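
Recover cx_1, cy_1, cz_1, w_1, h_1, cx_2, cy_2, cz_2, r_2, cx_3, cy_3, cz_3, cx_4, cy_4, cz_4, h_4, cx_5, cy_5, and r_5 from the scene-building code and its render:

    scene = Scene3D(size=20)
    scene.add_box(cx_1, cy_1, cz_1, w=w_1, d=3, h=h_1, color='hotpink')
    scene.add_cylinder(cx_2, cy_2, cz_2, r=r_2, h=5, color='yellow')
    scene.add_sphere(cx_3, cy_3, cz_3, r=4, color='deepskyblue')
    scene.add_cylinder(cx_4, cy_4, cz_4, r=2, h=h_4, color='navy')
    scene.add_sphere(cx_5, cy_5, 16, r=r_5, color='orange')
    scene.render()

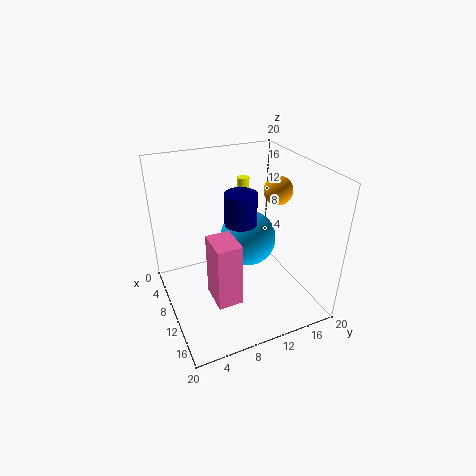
cx_1 = 14; cy_1 = 4; cz_1 = 6; w_1 = 4; h_1 = 8; cx_2 = 1; cy_2 = 15; cz_2 = 10; r_2 = 1; cx_3 = 9; cy_3 = 12; cz_3 = 9; cx_4 = 13; cy_4 = 9; cz_4 = 14; h_4 = 4; cx_5 = 10; cy_5 = 16; r_5 = 2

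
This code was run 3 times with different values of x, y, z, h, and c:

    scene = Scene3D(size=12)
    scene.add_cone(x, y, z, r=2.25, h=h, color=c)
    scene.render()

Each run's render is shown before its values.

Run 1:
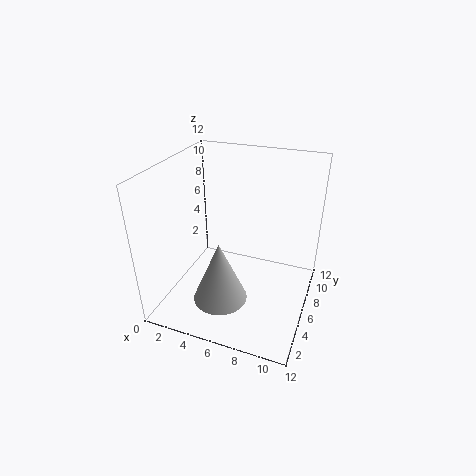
x = 5.25; y = 3.75; z = 1.25; h = 5.25; c = 'lightgray'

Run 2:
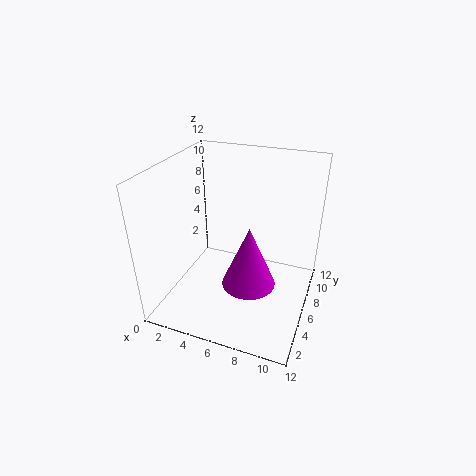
x = 7.25; y = 5.25; z = 2.25; h = 5.25; c = 'magenta'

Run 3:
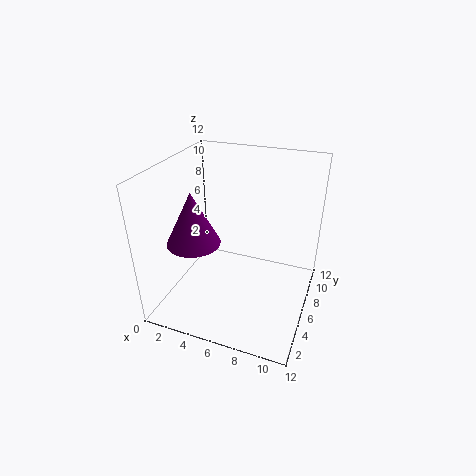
x = 2.5; y = 4.75; z = 5.5; h = 4.5; c = 'purple'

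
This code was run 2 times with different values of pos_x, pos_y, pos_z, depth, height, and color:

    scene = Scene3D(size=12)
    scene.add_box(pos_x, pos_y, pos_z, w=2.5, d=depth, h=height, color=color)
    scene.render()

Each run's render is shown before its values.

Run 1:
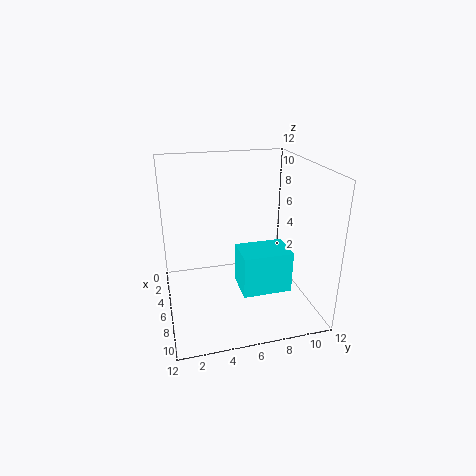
pos_x = 9; pos_y = 5; pos_z = 4; depth = 3.5; height = 3; color = 'cyan'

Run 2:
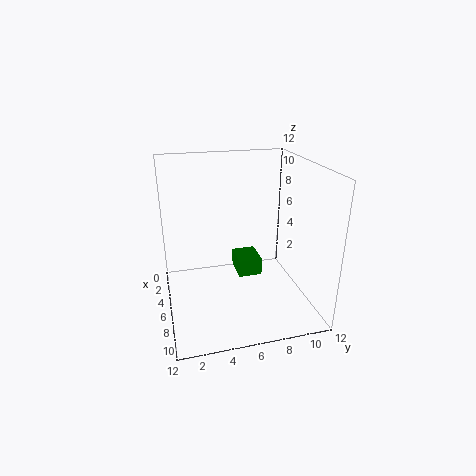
pos_x = 4; pos_y = 6; pos_z = 2.5; depth = 2; height = 1.5; color = 'green'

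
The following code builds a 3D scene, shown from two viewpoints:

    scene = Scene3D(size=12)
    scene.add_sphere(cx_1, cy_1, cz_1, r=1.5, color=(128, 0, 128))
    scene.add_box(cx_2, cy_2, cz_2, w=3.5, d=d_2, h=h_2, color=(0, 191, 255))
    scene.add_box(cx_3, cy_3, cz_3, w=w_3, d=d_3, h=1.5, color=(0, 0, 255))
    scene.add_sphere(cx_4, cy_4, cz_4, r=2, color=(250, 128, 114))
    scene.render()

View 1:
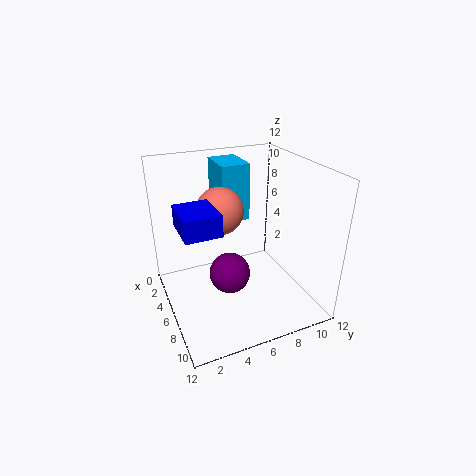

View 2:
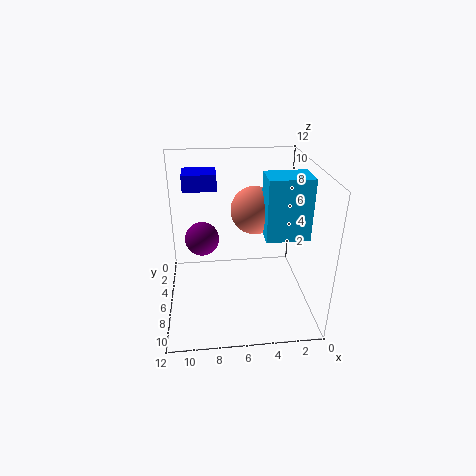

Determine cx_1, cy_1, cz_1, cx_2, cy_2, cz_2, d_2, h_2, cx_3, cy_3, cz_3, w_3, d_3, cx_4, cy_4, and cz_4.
cx_1 = 9; cy_1 = 4; cz_1 = 5; cx_2 = 0.5; cy_2 = 5.5; cz_2 = 6.5; d_2 = 2.5; h_2 = 5; cx_3 = 7.5; cy_3 = 0.5; cz_3 = 9; w_3 = 3; d_3 = 2.5; cx_4 = 4.5; cy_4 = 5; cz_4 = 8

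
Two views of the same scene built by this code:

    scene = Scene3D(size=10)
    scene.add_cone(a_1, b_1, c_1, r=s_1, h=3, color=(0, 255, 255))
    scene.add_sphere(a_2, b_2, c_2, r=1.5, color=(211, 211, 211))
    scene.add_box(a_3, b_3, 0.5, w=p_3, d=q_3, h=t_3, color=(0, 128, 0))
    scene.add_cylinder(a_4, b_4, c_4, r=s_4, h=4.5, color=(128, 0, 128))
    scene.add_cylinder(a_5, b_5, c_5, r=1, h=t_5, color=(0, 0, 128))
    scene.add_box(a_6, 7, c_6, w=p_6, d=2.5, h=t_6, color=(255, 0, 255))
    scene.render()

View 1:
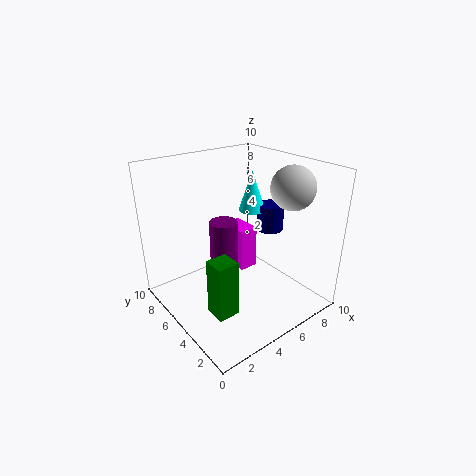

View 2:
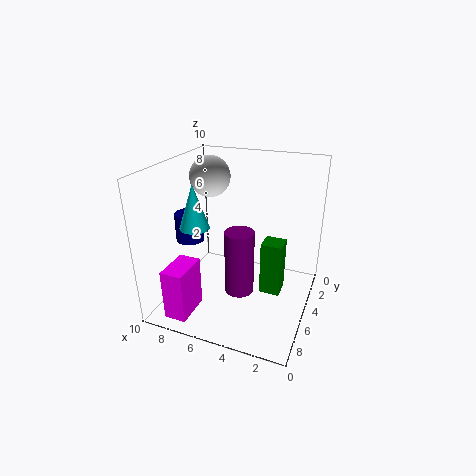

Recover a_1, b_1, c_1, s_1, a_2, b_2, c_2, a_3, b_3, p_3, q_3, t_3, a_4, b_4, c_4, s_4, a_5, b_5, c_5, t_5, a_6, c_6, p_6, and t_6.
a_1 = 7.5, b_1 = 6.5, c_1 = 6, s_1 = 1, a_2 = 8, b_2 = 3, c_2 = 8.5, a_3 = 2, b_3 = 3, p_3 = 1.5, q_3 = 1.5, t_3 = 4, a_4 = 4.5, b_4 = 6, c_4 = 1.5, s_4 = 1, a_5 = 8.5, b_5 = 5.5, c_5 = 4.5, t_5 = 2, a_6 = 7, c_6 = 0.5, p_6 = 1.5, t_6 = 3.5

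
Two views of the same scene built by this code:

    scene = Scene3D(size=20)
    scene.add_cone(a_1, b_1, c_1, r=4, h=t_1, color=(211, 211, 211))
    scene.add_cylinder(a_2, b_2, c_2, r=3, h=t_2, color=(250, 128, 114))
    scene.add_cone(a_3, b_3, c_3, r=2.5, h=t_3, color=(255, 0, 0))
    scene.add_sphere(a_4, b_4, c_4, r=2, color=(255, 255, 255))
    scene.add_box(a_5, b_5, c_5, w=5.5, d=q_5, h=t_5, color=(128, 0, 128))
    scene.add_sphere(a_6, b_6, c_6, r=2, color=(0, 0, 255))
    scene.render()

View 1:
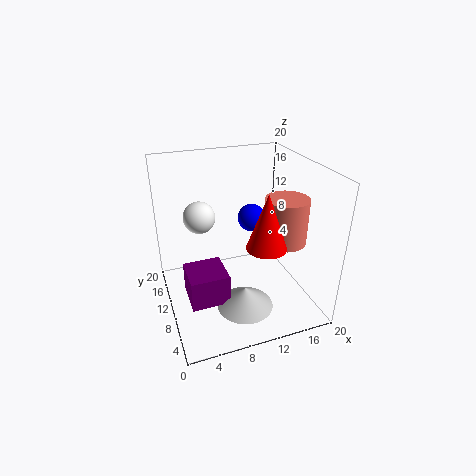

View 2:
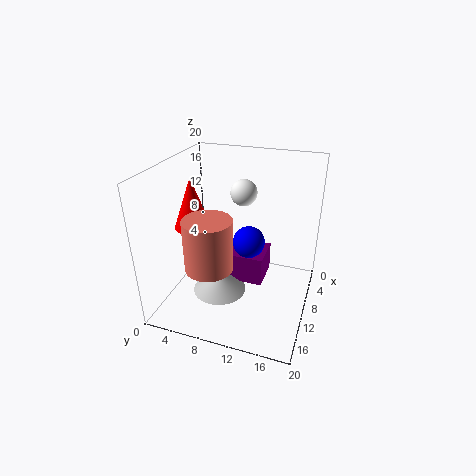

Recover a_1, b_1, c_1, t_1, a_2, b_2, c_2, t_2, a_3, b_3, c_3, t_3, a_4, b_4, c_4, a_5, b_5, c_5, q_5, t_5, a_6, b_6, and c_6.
a_1 = 10
b_1 = 7
c_1 = 0.5
t_1 = 3
a_2 = 16.5
b_2 = 8.5
c_2 = 9
t_2 = 6.5
a_3 = 11.5
b_3 = 4
c_3 = 11.5
t_3 = 7
a_4 = 4.5
b_4 = 9
c_4 = 14.5
a_5 = 2.5
b_5 = 7.5
c_5 = 1
q_5 = 5.5
t_5 = 4.5
a_6 = 13
b_6 = 12.5
c_6 = 11.5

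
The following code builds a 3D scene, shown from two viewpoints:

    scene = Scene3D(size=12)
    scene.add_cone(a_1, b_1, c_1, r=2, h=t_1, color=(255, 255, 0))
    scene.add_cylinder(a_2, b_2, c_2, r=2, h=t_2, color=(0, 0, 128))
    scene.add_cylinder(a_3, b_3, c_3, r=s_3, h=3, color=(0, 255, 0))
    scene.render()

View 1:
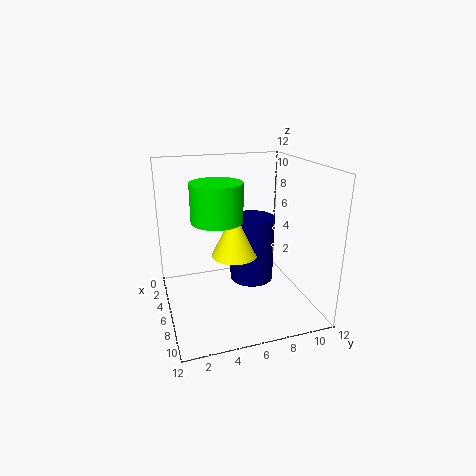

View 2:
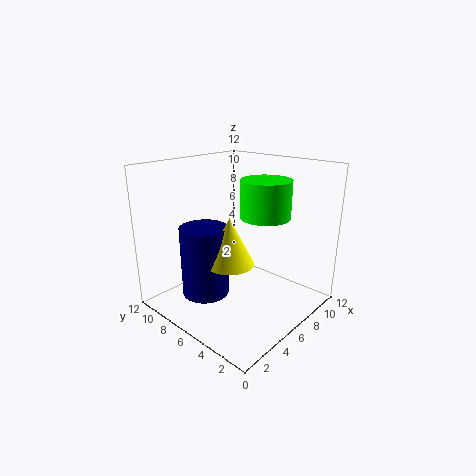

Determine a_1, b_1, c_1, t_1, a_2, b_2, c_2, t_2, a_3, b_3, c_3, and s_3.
a_1 = 5, b_1 = 6, c_1 = 4, t_1 = 4, a_2 = 4, b_2 = 8, c_2 = 1, t_2 = 6, a_3 = 7, b_3 = 4, c_3 = 8, s_3 = 2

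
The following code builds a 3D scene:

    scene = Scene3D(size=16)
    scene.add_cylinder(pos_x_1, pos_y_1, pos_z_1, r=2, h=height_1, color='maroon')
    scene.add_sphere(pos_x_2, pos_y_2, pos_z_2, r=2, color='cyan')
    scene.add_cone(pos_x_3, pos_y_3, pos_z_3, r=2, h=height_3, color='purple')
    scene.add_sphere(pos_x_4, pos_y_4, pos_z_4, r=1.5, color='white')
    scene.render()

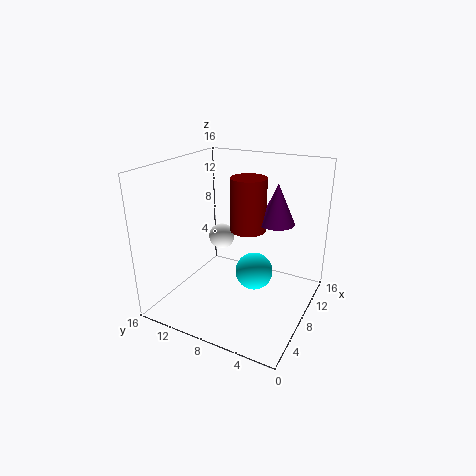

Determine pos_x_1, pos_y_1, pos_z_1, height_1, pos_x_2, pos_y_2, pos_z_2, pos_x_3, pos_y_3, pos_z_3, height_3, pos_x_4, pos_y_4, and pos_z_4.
pos_x_1 = 9.5, pos_y_1 = 7.5, pos_z_1 = 8.5, height_1 = 6, pos_x_2 = 7, pos_y_2 = 5.5, pos_z_2 = 5, pos_x_3 = 10.5, pos_y_3 = 4.5, pos_z_3 = 9.5, height_3 = 4.5, pos_x_4 = 9.5, pos_y_4 = 11, pos_z_4 = 7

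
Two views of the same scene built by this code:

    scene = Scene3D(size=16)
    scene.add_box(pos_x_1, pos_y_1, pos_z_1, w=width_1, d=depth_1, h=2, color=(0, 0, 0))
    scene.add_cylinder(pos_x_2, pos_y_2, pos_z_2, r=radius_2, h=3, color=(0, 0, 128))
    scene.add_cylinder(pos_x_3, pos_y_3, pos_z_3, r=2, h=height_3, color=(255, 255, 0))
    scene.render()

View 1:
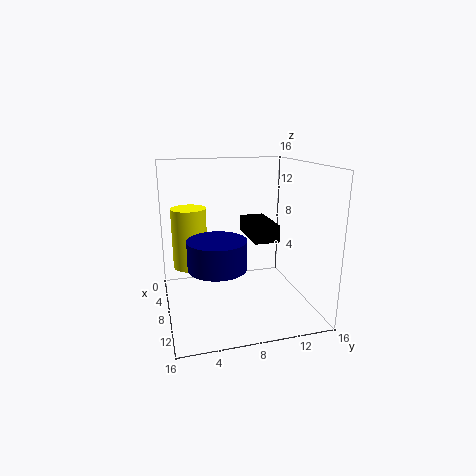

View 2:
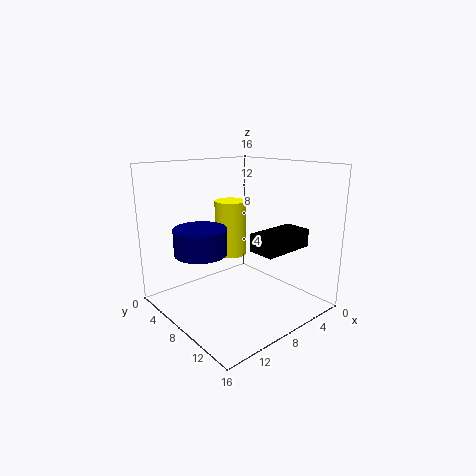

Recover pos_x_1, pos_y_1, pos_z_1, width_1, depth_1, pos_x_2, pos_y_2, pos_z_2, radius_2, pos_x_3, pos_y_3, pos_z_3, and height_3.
pos_x_1 = 2, pos_y_1 = 10, pos_z_1 = 7, width_1 = 6, depth_1 = 3, pos_x_2 = 11, pos_y_2 = 5, pos_z_2 = 6, radius_2 = 3, pos_x_3 = 5, pos_y_3 = 3, pos_z_3 = 4, height_3 = 7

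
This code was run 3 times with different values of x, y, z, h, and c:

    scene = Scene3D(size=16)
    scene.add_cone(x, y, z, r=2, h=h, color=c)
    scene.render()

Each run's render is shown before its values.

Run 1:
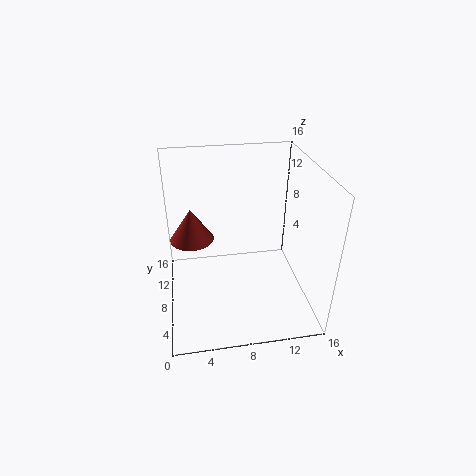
x = 3; y = 4; z = 11; h = 3; c = 'brown'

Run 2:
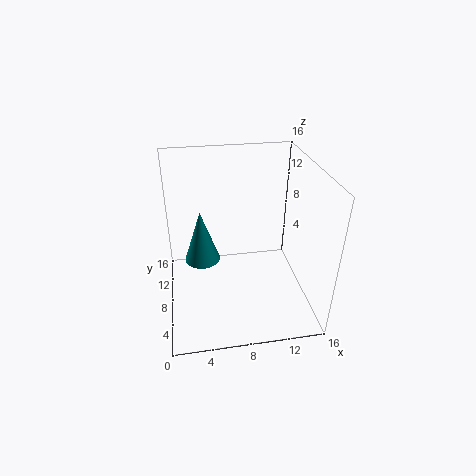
x = 4; y = 9; z = 5; h = 6; c = 'teal'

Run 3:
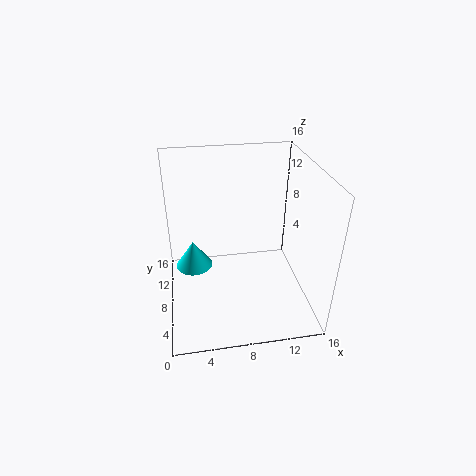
x = 3; y = 8; z = 5; h = 3; c = 'cyan'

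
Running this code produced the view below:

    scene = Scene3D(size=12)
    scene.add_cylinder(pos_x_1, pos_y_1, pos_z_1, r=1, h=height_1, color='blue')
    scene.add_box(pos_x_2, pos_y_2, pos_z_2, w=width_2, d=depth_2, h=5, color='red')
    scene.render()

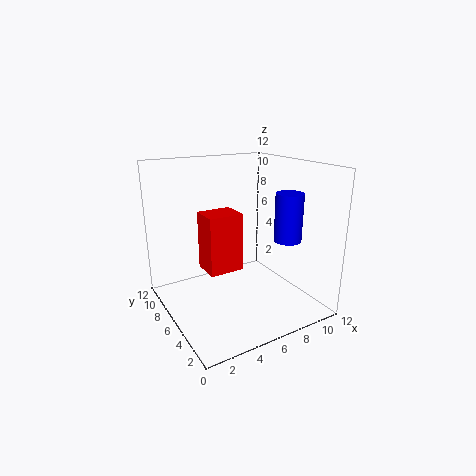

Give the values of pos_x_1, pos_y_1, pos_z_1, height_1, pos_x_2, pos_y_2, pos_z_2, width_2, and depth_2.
pos_x_1 = 7.5, pos_y_1 = 1.5, pos_z_1 = 7, height_1 = 3.5, pos_x_2 = 3.5, pos_y_2 = 6, pos_z_2 = 3, width_2 = 3, depth_2 = 2.5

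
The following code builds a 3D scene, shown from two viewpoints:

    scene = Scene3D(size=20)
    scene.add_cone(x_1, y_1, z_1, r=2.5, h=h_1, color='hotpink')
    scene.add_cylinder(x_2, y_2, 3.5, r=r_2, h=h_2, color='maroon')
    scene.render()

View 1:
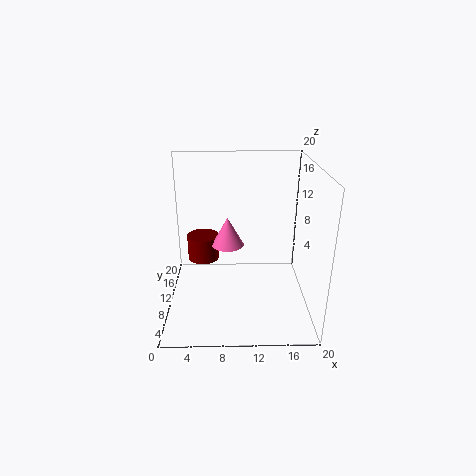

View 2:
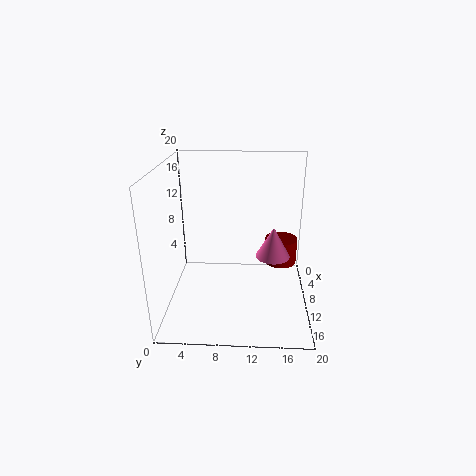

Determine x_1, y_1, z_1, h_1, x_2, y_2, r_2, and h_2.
x_1 = 8.5, y_1 = 15, z_1 = 6.5, h_1 = 4.5, x_2 = 4.5, y_2 = 16.5, r_2 = 2.5, h_2 = 4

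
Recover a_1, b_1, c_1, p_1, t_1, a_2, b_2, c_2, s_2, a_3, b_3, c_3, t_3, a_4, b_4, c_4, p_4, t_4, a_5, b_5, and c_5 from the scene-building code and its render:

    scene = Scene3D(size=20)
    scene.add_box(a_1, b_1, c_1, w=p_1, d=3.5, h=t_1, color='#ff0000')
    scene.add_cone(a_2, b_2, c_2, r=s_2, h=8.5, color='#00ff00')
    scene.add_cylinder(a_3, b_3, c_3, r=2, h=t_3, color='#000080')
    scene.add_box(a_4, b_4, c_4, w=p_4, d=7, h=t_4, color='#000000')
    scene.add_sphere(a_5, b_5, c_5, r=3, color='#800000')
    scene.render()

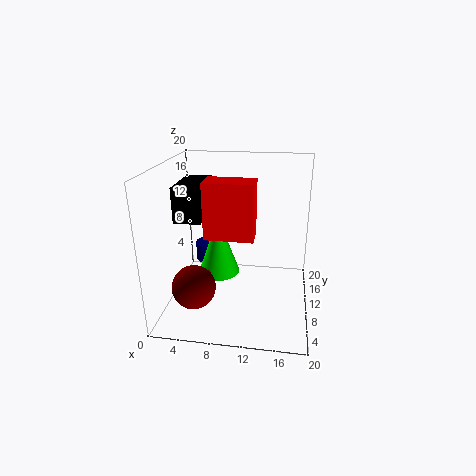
a_1 = 6, b_1 = 6.5, c_1 = 11, p_1 = 6.5, t_1 = 7.5, a_2 = 7, b_2 = 11, c_2 = 4, s_2 = 3, a_3 = 4, b_3 = 16.5, c_3 = 3, t_3 = 3, a_4 = 2.5, b_4 = 5.5, c_4 = 13.5, p_4 = 3.5, t_4 = 4.5, a_5 = 4.5, b_5 = 6, c_5 = 4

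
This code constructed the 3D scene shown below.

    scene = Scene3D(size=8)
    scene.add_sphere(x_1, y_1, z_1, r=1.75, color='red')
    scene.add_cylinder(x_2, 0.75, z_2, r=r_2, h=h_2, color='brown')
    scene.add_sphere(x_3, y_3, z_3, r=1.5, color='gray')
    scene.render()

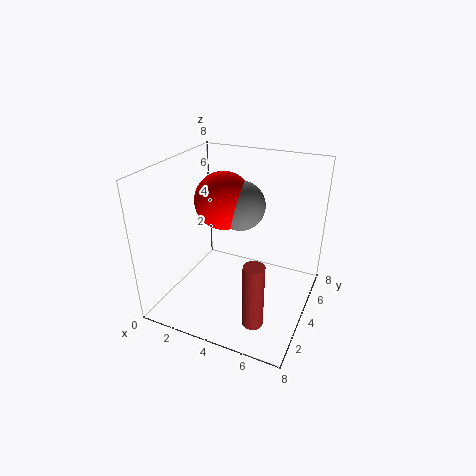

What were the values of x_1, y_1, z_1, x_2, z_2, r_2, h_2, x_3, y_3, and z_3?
x_1 = 2.25; y_1 = 5.75; z_1 = 5.25; x_2 = 6.25; z_2 = 1.5; r_2 = 0.5; h_2 = 3.25; x_3 = 3.25; y_3 = 6; z_3 = 5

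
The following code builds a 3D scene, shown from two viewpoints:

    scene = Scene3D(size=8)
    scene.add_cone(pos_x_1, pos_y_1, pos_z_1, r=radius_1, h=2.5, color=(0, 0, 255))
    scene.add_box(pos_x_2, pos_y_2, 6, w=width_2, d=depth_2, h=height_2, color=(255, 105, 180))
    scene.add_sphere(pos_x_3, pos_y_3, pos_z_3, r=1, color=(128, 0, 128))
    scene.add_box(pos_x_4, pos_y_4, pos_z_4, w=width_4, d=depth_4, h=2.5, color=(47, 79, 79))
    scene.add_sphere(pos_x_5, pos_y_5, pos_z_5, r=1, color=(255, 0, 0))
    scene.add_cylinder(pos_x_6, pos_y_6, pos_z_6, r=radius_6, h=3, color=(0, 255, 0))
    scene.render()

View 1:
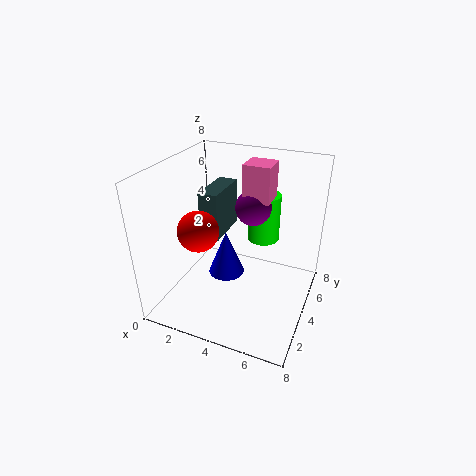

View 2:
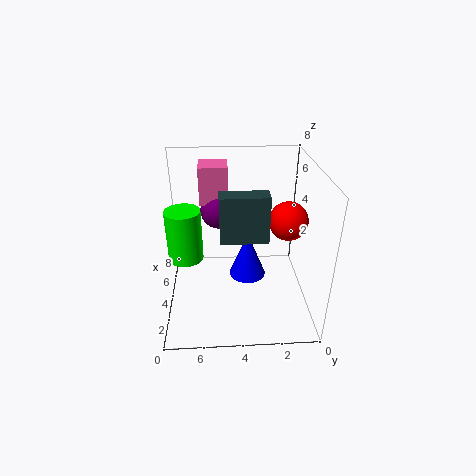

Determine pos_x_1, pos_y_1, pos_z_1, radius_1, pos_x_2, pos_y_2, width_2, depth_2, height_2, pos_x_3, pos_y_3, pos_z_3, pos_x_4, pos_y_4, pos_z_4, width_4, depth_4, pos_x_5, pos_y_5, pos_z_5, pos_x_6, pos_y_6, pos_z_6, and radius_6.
pos_x_1 = 3.5
pos_y_1 = 3.5
pos_z_1 = 2
radius_1 = 1
pos_x_2 = 4
pos_y_2 = 4.5
width_2 = 1.5
depth_2 = 1.5
height_2 = 2
pos_x_3 = 4.5
pos_y_3 = 5
pos_z_3 = 5.5
pos_x_4 = 2.5
pos_y_4 = 2.5
pos_z_4 = 4.5
width_4 = 1
depth_4 = 2.5
pos_x_5 = 3
pos_y_5 = 1.5
pos_z_5 = 5.5
pos_x_6 = 4.5
pos_y_6 = 7
pos_z_6 = 2.5
radius_6 = 1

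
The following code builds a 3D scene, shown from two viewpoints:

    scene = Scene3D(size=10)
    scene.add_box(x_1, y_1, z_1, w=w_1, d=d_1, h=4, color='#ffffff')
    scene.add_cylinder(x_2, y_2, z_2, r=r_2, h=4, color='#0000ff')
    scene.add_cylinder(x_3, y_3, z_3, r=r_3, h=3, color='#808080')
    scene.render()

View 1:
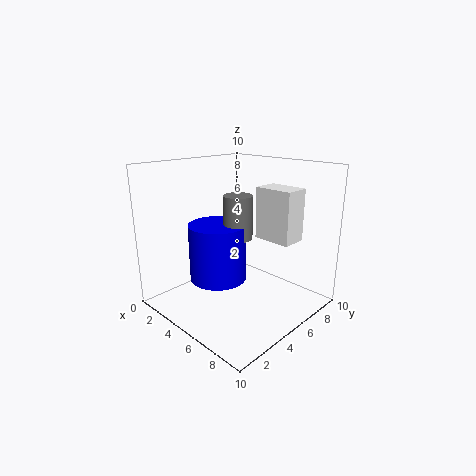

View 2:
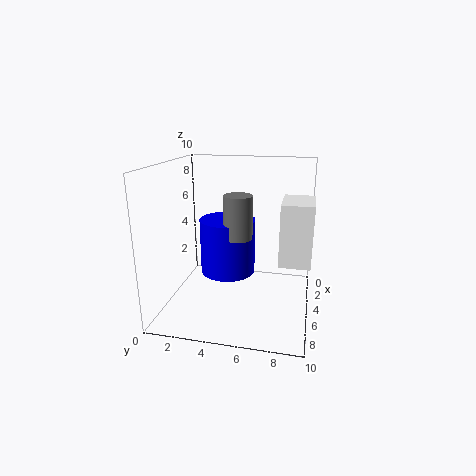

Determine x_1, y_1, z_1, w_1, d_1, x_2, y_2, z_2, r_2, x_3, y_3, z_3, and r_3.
x_1 = 4, y_1 = 8, z_1 = 4, w_1 = 3, d_1 = 2, x_2 = 4, y_2 = 4, z_2 = 2, r_2 = 2, x_3 = 5, y_3 = 5, z_3 = 5, r_3 = 1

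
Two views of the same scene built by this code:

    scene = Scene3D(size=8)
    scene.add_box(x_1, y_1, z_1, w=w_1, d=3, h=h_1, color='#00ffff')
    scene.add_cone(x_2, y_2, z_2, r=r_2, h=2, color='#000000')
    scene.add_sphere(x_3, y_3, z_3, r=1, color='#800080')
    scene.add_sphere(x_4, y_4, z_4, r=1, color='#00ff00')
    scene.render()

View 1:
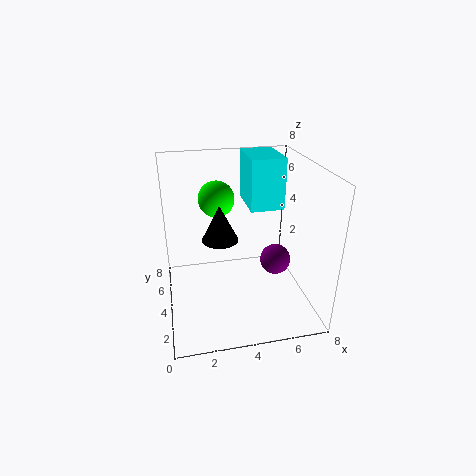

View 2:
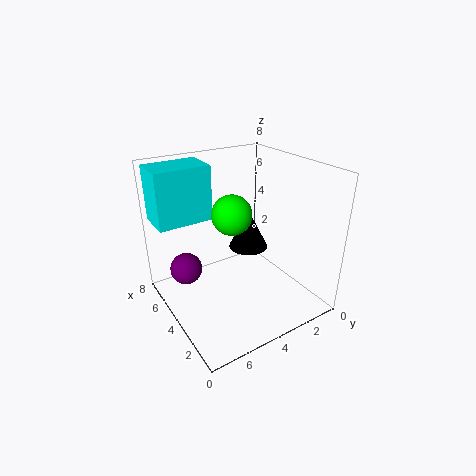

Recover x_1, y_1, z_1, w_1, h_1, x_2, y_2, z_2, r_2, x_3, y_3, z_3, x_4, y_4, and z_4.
x_1 = 5, y_1 = 5, z_1 = 5, w_1 = 2, h_1 = 3, x_2 = 3, y_2 = 4, z_2 = 4, r_2 = 1, x_3 = 7, y_3 = 6, z_3 = 1, x_4 = 3, y_4 = 5, z_4 = 6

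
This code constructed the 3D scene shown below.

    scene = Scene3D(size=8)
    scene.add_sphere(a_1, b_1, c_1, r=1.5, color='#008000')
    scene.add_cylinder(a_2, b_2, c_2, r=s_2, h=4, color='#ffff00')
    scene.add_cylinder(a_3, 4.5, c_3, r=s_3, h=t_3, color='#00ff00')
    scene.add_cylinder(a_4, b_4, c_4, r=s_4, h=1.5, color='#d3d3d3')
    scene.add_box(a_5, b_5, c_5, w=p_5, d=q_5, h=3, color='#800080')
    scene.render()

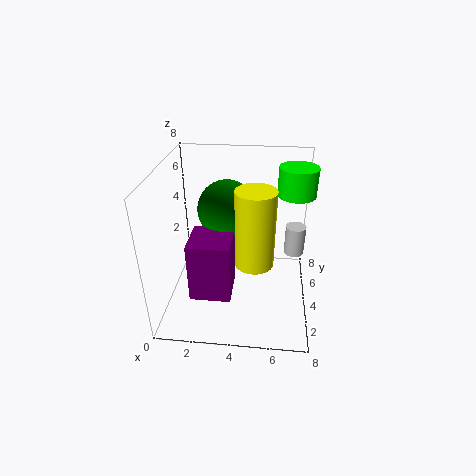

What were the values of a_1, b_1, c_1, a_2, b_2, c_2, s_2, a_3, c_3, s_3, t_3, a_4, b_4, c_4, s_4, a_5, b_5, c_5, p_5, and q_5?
a_1 = 3.5; b_1 = 3.5; c_1 = 6; a_2 = 5; b_2 = 2.5; c_2 = 3.5; s_2 = 1; a_3 = 7; c_3 = 6.5; s_3 = 1; t_3 = 1.5; a_4 = 7; b_4 = 3; c_4 = 4; s_4 = 0.5; a_5 = 2; b_5 = 0.5; c_5 = 2.5; p_5 = 2; q_5 = 2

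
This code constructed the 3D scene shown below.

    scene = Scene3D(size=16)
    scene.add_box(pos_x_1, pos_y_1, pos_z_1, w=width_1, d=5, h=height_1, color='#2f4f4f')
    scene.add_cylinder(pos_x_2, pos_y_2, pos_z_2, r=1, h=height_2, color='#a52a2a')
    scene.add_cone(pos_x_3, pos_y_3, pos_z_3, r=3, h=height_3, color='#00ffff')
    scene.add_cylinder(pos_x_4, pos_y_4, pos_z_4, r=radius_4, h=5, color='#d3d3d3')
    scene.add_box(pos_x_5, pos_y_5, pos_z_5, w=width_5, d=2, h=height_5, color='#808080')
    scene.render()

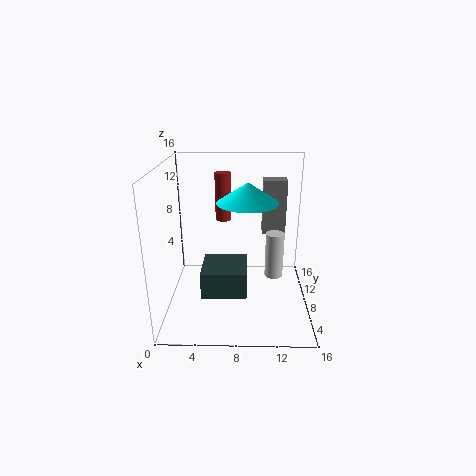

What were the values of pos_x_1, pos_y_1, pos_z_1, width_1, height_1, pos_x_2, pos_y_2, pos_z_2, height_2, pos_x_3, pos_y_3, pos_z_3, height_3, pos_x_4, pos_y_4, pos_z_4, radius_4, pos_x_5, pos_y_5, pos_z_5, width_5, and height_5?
pos_x_1 = 4; pos_y_1 = 5; pos_z_1 = 2; width_1 = 5; height_1 = 3; pos_x_2 = 6; pos_y_2 = 14; pos_z_2 = 8; height_2 = 6; pos_x_3 = 9; pos_y_3 = 5; pos_z_3 = 13; height_3 = 2; pos_x_4 = 12; pos_y_4 = 7; pos_z_4 = 4; radius_4 = 1; pos_x_5 = 11; pos_y_5 = 14; pos_z_5 = 6; width_5 = 3; height_5 = 7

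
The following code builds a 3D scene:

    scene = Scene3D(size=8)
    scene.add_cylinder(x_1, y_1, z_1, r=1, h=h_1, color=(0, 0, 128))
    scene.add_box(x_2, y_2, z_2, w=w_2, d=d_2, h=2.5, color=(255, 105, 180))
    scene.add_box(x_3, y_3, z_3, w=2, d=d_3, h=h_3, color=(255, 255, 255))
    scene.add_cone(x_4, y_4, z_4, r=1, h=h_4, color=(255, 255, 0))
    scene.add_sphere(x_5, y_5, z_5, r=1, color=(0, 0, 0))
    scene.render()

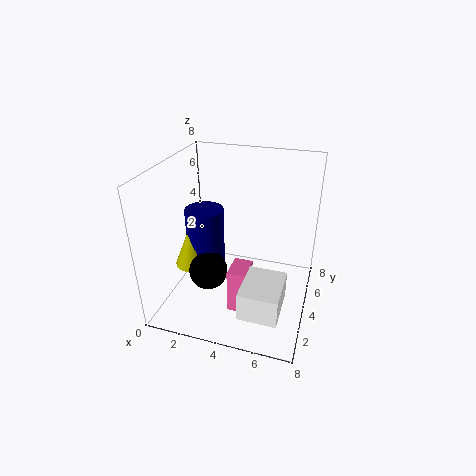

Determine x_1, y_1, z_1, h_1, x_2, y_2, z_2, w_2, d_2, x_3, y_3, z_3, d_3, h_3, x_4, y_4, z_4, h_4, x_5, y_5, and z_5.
x_1 = 2.5; y_1 = 3; z_1 = 2; h_1 = 4; x_2 = 4; y_2 = 2; z_2 = 0.5; w_2 = 1; d_2 = 1.5; x_3 = 5; y_3 = 0.5; z_3 = 1.5; d_3 = 2.5; h_3 = 1.5; x_4 = 2; y_4 = 2.5; z_4 = 3; h_4 = 2.5; x_5 = 3; y_5 = 2; z_5 = 3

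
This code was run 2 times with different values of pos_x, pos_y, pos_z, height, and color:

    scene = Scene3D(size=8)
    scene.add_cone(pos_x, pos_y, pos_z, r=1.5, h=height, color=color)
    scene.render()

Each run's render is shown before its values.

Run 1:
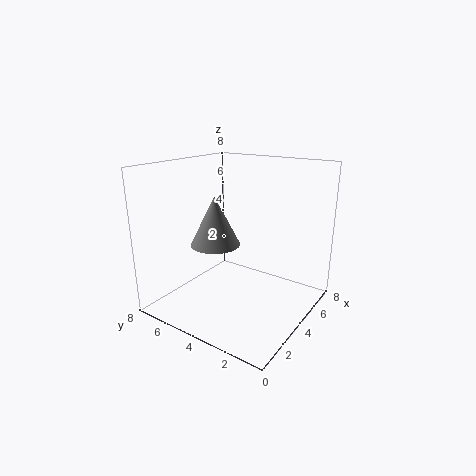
pos_x = 4.5
pos_y = 6
pos_z = 3
height = 3
color = 'gray'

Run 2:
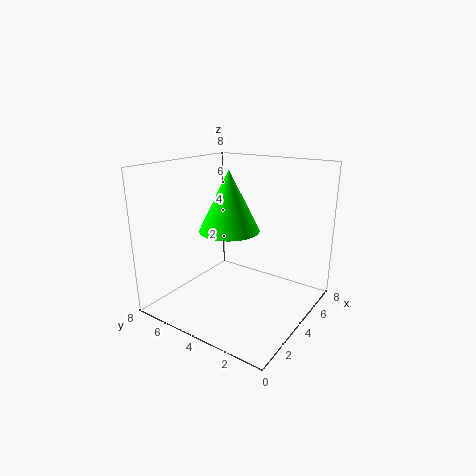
pos_x = 2.5
pos_y = 3.5
pos_z = 5
height = 3
color = 'lime'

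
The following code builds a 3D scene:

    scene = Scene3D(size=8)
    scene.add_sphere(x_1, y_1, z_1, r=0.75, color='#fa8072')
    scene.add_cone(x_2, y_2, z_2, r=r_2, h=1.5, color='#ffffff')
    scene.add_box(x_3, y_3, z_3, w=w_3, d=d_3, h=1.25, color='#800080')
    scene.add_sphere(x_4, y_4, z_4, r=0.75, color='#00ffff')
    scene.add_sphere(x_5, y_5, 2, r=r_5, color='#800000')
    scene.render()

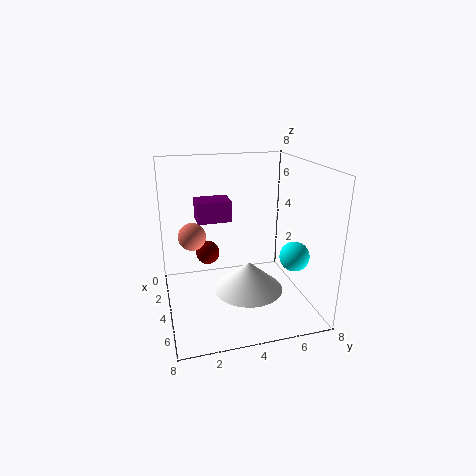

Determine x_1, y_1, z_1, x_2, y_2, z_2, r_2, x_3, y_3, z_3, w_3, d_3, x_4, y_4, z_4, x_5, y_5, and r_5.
x_1 = 3.75; y_1 = 1.5; z_1 = 4.25; x_2 = 6; y_2 = 4; z_2 = 2; r_2 = 1.75; x_3 = 1.25; y_3 = 2; z_3 = 4.5; w_3 = 1.5; d_3 = 2; x_4 = 6.5; y_4 = 6.25; z_4 = 3.75; x_5 = 1.25; y_5 = 2.75; r_5 = 0.75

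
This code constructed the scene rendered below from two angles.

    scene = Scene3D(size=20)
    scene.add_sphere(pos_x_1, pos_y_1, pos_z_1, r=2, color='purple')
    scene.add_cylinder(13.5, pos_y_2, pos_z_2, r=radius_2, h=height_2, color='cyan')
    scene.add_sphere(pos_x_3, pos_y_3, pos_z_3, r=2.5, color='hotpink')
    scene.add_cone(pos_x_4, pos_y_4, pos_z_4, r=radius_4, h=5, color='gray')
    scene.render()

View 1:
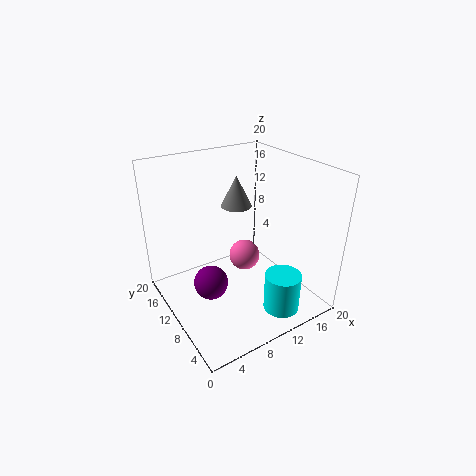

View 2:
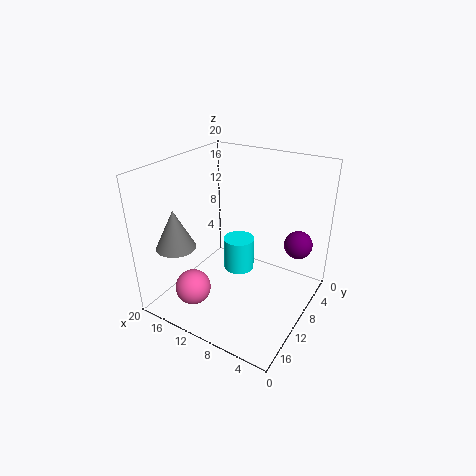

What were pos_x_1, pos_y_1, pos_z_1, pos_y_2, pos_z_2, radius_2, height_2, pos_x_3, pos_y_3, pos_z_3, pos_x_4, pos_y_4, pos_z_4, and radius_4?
pos_x_1 = 3
pos_y_1 = 5
pos_z_1 = 8.5
pos_y_2 = 4
pos_z_2 = 0.5
radius_2 = 2.5
height_2 = 5.5
pos_x_3 = 14.5
pos_y_3 = 15
pos_z_3 = 3
pos_x_4 = 14.5
pos_y_4 = 17.5
pos_z_4 = 11
radius_4 = 2.5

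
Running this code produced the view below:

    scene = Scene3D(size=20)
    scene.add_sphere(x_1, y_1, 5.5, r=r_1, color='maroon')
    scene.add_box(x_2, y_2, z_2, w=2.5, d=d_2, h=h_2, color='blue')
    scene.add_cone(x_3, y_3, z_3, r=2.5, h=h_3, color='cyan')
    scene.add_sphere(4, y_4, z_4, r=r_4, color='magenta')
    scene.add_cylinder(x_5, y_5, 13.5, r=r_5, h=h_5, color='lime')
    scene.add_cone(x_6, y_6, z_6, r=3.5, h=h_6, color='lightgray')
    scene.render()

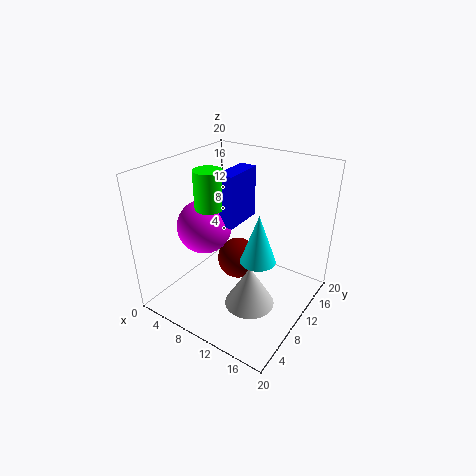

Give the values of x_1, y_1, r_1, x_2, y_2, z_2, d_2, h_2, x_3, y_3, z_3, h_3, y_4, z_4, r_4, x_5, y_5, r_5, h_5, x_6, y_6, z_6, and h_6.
x_1 = 9, y_1 = 11.5, r_1 = 3, x_2 = 6.5, y_2 = 10, z_2 = 11, d_2 = 6, h_2 = 7.5, x_3 = 13, y_3 = 10.5, z_3 = 7, h_3 = 7, y_4 = 10, z_4 = 10, r_4 = 4, x_5 = 5.5, y_5 = 9.5, r_5 = 2, h_5 = 5.5, x_6 = 13, y_6 = 8.5, z_6 = 1, h_6 = 6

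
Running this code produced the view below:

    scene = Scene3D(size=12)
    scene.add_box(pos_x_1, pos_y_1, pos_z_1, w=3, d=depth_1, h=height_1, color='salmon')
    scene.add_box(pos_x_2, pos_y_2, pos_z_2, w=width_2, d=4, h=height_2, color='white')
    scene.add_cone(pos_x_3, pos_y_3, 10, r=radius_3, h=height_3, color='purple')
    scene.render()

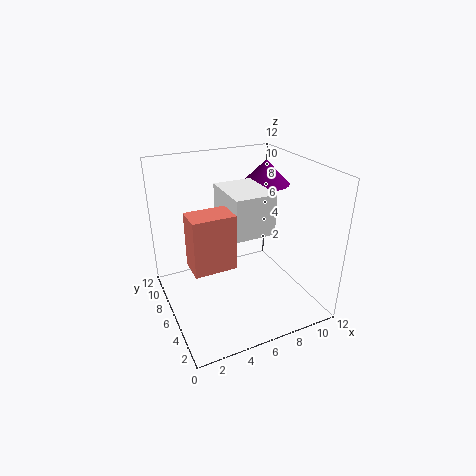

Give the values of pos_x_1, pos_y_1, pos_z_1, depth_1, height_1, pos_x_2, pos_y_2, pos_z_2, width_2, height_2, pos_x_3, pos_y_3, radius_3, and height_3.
pos_x_1 = 1; pos_y_1 = 2; pos_z_1 = 6; depth_1 = 2; height_1 = 4; pos_x_2 = 4; pos_y_2 = 2; pos_z_2 = 8; width_2 = 3; height_2 = 3; pos_x_3 = 9; pos_y_3 = 7; radius_3 = 2; height_3 = 2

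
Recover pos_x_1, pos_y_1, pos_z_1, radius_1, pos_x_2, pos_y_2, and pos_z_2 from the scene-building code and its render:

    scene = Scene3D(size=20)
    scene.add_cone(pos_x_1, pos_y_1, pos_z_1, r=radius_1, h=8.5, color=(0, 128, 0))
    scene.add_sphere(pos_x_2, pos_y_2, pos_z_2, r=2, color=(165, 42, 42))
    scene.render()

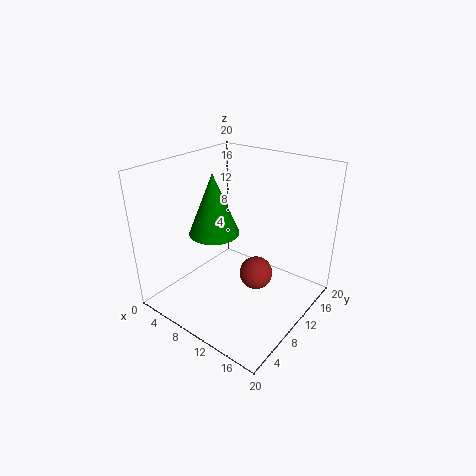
pos_x_1 = 7, pos_y_1 = 8.5, pos_z_1 = 10.5, radius_1 = 3.5, pos_x_2 = 15.5, pos_y_2 = 6.5, pos_z_2 = 8.5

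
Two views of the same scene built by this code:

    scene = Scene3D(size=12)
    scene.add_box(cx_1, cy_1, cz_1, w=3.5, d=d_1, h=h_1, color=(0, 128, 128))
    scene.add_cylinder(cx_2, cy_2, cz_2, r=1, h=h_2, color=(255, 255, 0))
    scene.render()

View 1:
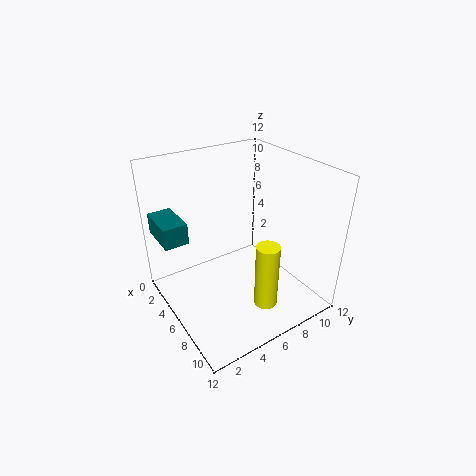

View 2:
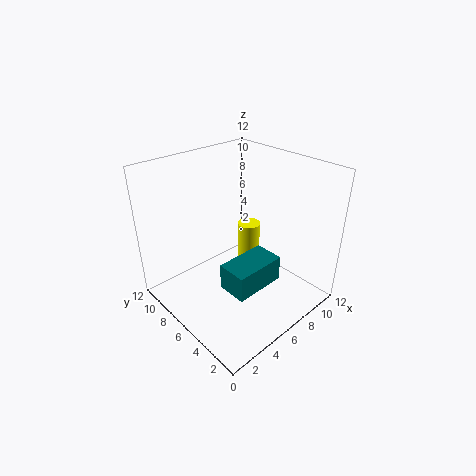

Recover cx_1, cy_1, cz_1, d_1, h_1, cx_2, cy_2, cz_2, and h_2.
cx_1 = 1; cy_1 = 0.25; cz_1 = 6; d_1 = 2; h_1 = 1.75; cx_2 = 8.5; cy_2 = 7.25; cz_2 = 0.25; h_2 = 5.75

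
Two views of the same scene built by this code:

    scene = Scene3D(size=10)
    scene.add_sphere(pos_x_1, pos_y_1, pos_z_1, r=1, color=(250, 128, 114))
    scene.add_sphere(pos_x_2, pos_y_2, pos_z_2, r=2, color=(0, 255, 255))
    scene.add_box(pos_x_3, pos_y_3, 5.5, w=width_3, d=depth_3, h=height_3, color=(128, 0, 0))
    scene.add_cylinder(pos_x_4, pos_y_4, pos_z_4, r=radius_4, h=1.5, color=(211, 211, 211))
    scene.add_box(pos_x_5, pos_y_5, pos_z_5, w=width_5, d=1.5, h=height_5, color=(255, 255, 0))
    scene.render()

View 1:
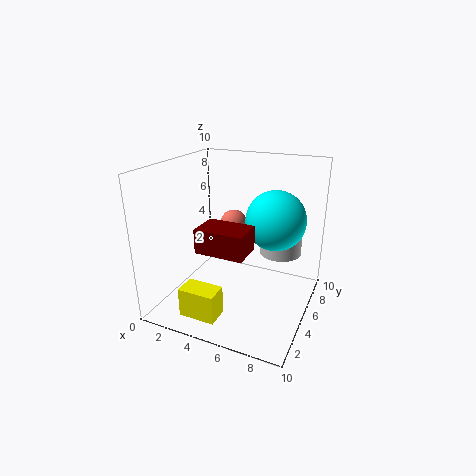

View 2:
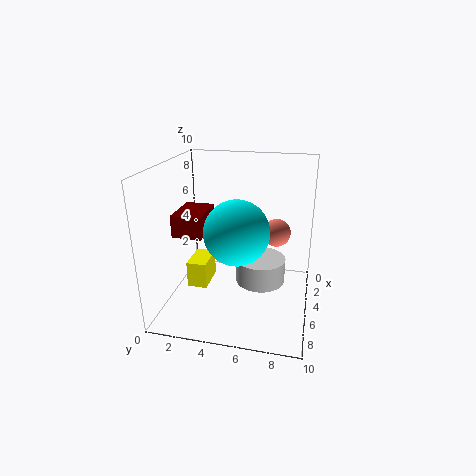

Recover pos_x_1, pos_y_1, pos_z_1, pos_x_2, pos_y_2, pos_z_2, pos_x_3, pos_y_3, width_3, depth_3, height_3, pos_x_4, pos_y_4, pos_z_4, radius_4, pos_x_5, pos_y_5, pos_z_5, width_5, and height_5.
pos_x_1 = 3.5; pos_y_1 = 7.5; pos_z_1 = 5; pos_x_2 = 7.5; pos_y_2 = 5.5; pos_z_2 = 6.5; pos_x_3 = 4; pos_y_3 = 1; width_3 = 3; depth_3 = 2; height_3 = 1.5; pos_x_4 = 7.5; pos_y_4 = 7; pos_z_4 = 3.5; radius_4 = 1.5; pos_x_5 = 2.5; pos_y_5 = 1; pos_z_5 = 0.5; width_5 = 2.5; height_5 = 2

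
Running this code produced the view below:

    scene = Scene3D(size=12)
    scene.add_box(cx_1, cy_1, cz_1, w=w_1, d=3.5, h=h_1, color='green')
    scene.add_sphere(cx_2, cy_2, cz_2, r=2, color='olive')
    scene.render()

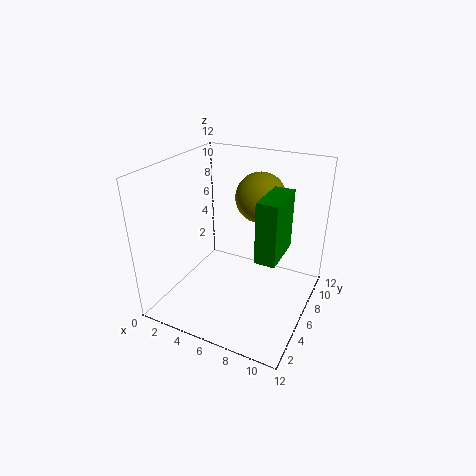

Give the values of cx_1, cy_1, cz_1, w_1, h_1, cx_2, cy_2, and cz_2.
cx_1 = 9, cy_1 = 2.5, cz_1 = 6.5, w_1 = 1.5, h_1 = 4.5, cx_2 = 7.5, cy_2 = 7, cz_2 = 9.5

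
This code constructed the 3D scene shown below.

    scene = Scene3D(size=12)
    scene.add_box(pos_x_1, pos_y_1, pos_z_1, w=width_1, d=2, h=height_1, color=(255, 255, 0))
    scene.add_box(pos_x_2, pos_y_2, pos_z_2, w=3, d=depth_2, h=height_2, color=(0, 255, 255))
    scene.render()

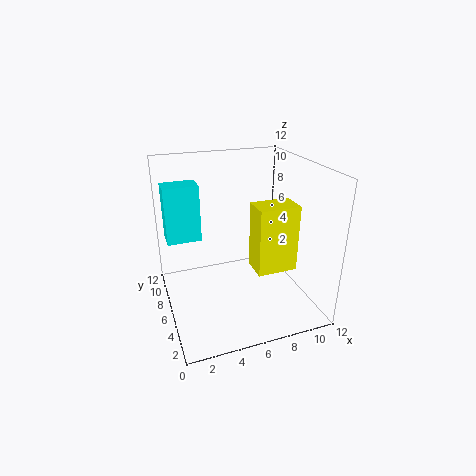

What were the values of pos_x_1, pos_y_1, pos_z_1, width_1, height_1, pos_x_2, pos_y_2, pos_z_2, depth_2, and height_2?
pos_x_1 = 6, pos_y_1 = 1.5, pos_z_1 = 5, width_1 = 3, height_1 = 5, pos_x_2 = 0.5, pos_y_2 = 8.5, pos_z_2 = 5, depth_2 = 2, height_2 = 5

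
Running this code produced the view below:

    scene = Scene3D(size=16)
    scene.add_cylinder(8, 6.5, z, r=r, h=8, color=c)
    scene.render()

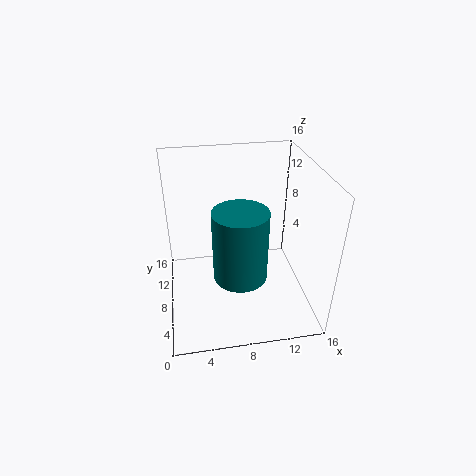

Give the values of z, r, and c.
z = 4; r = 3; c = 'teal'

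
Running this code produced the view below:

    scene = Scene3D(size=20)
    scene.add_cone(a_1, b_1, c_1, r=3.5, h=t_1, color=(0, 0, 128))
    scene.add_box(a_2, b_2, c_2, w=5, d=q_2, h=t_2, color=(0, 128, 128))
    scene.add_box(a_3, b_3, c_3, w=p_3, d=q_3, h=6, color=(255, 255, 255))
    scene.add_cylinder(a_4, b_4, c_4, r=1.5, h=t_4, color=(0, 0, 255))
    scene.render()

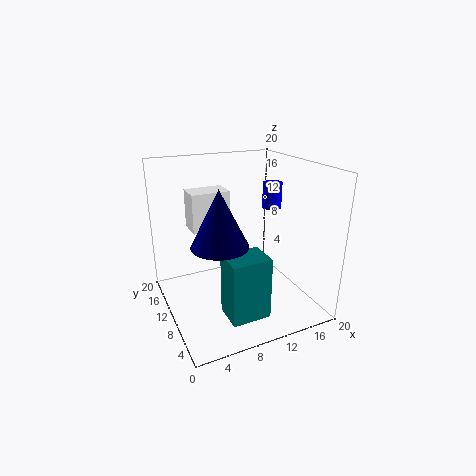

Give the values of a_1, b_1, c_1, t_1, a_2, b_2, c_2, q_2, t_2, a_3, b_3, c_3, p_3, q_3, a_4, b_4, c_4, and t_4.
a_1 = 5.5
b_1 = 5.5
c_1 = 11.5
t_1 = 7
a_2 = 5.5
b_2 = 1.5
c_2 = 2.5
q_2 = 4
t_2 = 8
a_3 = 5.5
b_3 = 16
c_3 = 9
p_3 = 6
q_3 = 4
a_4 = 18
b_4 = 14.5
c_4 = 12
t_4 = 4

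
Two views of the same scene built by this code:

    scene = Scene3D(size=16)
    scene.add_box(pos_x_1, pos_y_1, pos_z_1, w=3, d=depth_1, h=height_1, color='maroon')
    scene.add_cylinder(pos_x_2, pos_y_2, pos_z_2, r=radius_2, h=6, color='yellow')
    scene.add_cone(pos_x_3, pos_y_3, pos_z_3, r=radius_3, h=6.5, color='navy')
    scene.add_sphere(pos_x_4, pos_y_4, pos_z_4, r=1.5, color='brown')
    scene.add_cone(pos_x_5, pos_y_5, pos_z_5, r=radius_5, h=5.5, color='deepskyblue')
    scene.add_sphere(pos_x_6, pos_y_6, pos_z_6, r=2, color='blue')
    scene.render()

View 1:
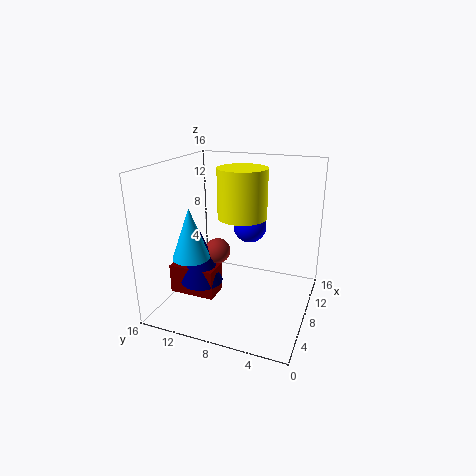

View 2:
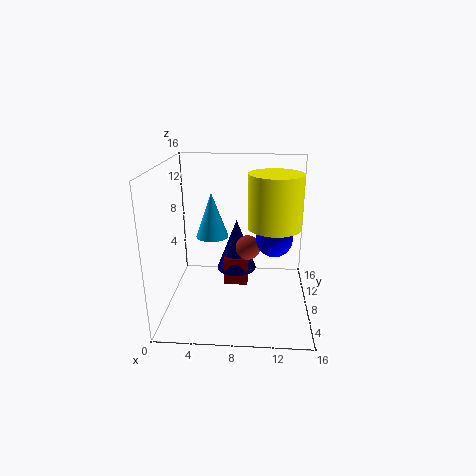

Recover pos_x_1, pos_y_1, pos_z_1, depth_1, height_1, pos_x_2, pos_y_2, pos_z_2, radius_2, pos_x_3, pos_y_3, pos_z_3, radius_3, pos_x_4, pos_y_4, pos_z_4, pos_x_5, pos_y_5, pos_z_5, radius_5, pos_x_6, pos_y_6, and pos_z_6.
pos_x_1 = 6; pos_y_1 = 10.5; pos_z_1 = 0.5; depth_1 = 5.5; height_1 = 3.5; pos_x_2 = 12; pos_y_2 = 9; pos_z_2 = 9; radius_2 = 3; pos_x_3 = 7.5; pos_y_3 = 12.5; pos_z_3 = 2; radius_3 = 2.5; pos_x_4 = 9; pos_y_4 = 11; pos_z_4 = 5.5; pos_x_5 = 4.5; pos_y_5 = 12; pos_z_5 = 6.5; radius_5 = 2; pos_x_6 = 12; pos_y_6 = 8; pos_z_6 = 8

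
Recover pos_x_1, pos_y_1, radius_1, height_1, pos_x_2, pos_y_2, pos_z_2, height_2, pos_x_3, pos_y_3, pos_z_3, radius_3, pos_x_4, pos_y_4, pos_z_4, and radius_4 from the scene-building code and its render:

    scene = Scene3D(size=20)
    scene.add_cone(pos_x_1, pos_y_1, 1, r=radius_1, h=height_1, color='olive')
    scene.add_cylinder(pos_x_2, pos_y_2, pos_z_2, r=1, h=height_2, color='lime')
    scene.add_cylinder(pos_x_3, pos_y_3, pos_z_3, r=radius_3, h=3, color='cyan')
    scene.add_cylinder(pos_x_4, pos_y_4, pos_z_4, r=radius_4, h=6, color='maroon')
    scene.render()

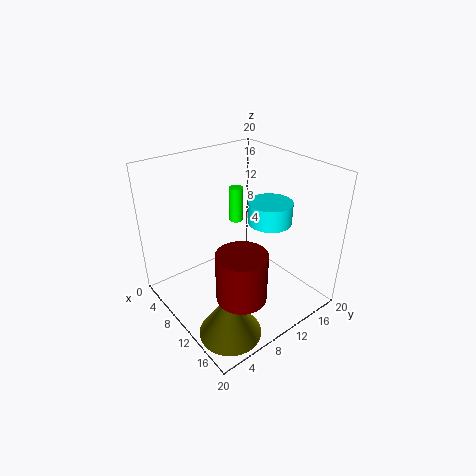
pos_x_1 = 16; pos_y_1 = 4; radius_1 = 4; height_1 = 6; pos_x_2 = 7; pos_y_2 = 12; pos_z_2 = 11; height_2 = 5; pos_x_3 = 12; pos_y_3 = 14; pos_z_3 = 12; radius_3 = 3; pos_x_4 = 17; pos_y_4 = 5; pos_z_4 = 7; radius_4 = 3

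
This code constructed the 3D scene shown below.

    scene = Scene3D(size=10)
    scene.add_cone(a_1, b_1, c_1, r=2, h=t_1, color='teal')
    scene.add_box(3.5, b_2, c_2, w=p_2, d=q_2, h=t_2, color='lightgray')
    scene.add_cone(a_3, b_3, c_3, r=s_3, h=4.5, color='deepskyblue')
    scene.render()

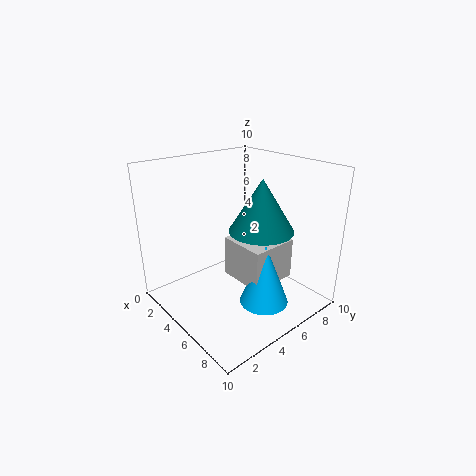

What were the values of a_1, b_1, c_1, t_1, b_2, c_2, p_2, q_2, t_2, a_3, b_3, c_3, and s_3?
a_1 = 7.5, b_1 = 4.75, c_1 = 6.5, t_1 = 3.25, b_2 = 5, c_2 = 1.5, p_2 = 3.5, q_2 = 3.5, t_2 = 3, a_3 = 6.75, b_3 = 6, c_3 = 0.25, s_3 = 1.75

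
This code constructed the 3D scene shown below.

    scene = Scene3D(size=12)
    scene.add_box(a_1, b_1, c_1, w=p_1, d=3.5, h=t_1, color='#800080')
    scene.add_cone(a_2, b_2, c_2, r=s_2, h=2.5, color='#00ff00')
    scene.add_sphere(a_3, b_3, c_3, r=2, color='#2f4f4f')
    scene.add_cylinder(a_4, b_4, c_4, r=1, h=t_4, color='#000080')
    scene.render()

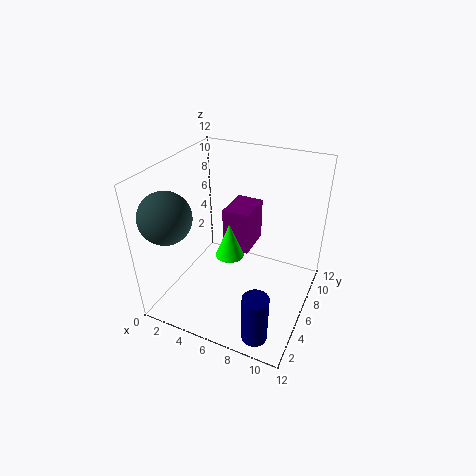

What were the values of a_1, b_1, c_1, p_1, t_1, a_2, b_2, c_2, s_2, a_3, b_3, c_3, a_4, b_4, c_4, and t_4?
a_1 = 3.5
b_1 = 8
c_1 = 3
p_1 = 2.5
t_1 = 4
a_2 = 7
b_2 = 2.5
c_2 = 7
s_2 = 1
a_3 = 2
b_3 = 2
c_3 = 9
a_4 = 9.5
b_4 = 1.5
c_4 = 0.5
t_4 = 4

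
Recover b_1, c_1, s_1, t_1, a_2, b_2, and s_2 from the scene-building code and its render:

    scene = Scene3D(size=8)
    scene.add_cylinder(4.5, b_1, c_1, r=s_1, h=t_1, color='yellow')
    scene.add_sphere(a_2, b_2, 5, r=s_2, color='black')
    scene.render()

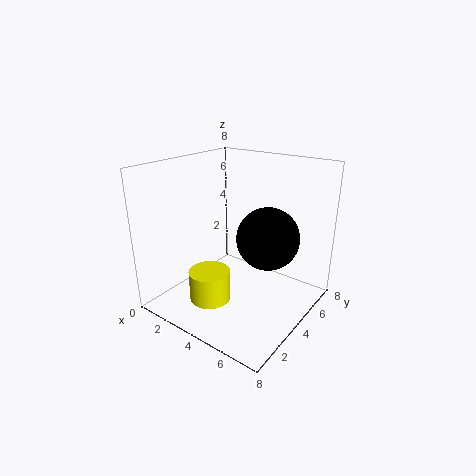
b_1 = 1, c_1 = 2, s_1 = 1, t_1 = 1.5, a_2 = 6.5, b_2 = 3, s_2 = 1.5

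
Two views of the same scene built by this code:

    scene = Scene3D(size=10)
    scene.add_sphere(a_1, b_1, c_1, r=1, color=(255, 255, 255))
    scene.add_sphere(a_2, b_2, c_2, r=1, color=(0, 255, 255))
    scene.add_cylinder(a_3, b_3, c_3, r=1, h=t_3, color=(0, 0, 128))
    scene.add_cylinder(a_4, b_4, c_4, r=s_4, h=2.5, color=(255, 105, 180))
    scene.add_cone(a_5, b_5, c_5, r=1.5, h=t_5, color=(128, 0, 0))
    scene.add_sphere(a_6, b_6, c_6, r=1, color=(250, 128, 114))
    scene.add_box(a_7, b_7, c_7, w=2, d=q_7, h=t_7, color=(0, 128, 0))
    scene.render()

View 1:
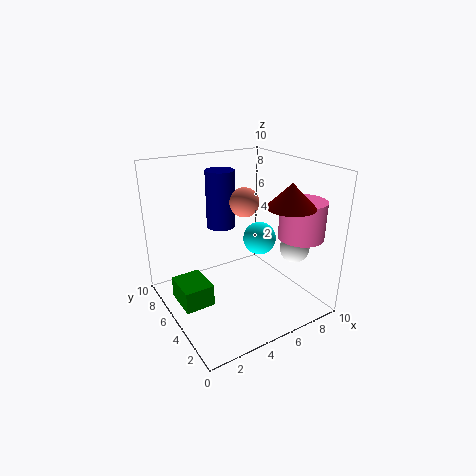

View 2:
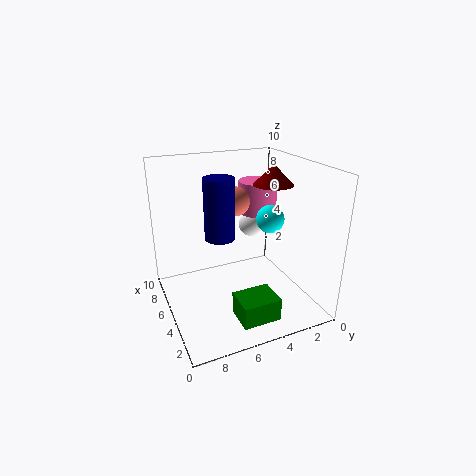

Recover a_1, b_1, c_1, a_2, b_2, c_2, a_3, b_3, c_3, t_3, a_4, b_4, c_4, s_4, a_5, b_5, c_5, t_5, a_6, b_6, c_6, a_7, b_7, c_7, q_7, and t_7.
a_1 = 8; b_1 = 2.5; c_1 = 4.5; a_2 = 5; b_2 = 2.5; c_2 = 6; a_3 = 4.5; b_3 = 6.5; c_3 = 5.5; t_3 = 4; a_4 = 8; b_4 = 2; c_4 = 5.5; s_4 = 1.5; a_5 = 6.5; b_5 = 1.5; c_5 = 8; t_5 = 1.5; a_6 = 5.5; b_6 = 5; c_6 = 7.5; a_7 = 0.5; b_7 = 4; c_7 = 1; q_7 = 2.5; t_7 = 1.5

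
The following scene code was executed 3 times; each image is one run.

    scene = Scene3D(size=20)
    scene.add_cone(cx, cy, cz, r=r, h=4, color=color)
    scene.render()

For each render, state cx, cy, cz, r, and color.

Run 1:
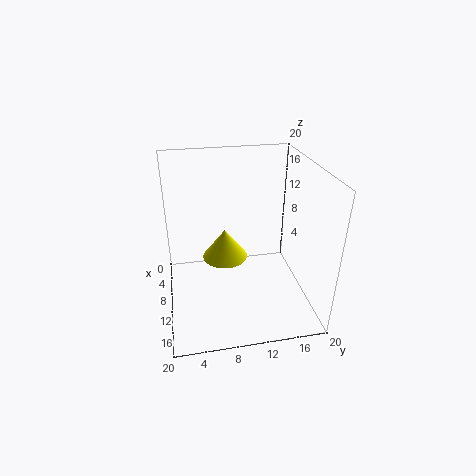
cx = 11
cy = 8
cz = 8
r = 3
color = 'yellow'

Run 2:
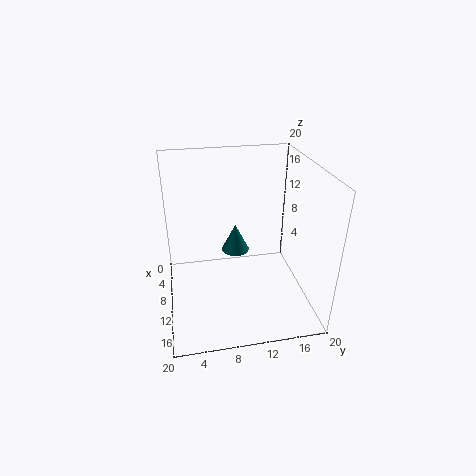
cx = 8
cy = 10
cz = 7
r = 2
color = 'teal'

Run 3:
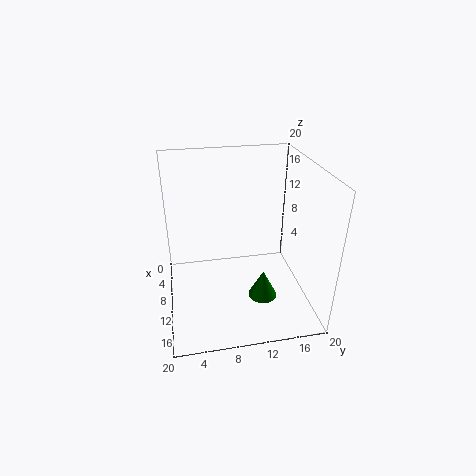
cx = 13
cy = 13
cz = 2
r = 2
color = 'green'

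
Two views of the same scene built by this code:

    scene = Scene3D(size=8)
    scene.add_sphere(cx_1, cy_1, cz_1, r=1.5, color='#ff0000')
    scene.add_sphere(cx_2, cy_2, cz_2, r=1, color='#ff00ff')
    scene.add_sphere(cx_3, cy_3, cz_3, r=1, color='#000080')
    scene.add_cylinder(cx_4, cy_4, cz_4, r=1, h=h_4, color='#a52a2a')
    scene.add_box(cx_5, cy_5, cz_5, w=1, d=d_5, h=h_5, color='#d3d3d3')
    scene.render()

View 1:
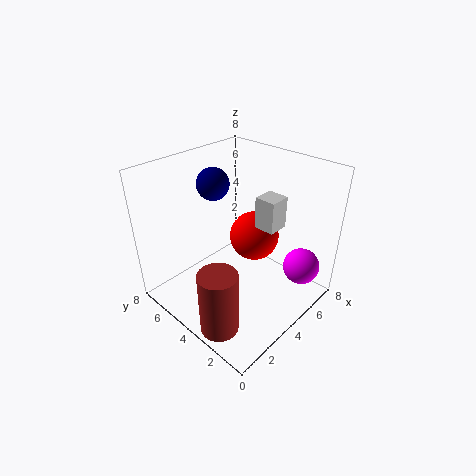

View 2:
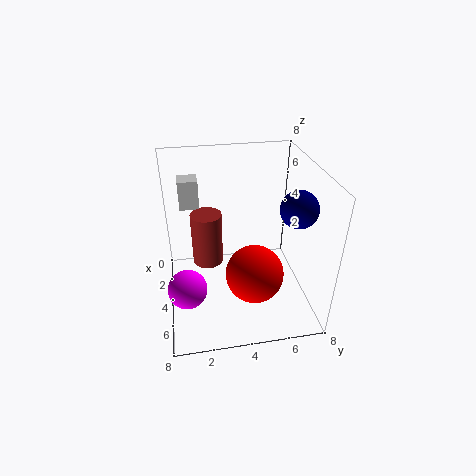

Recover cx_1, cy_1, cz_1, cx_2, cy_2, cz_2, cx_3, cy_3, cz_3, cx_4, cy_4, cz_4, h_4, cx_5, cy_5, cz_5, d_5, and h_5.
cx_1 = 6; cy_1 = 4.5; cz_1 = 3; cx_2 = 6; cy_2 = 1; cz_2 = 2.5; cx_3 = 5; cy_3 = 7; cz_3 = 6; cx_4 = 1; cy_4 = 2.5; cz_4 = 0.5; h_4 = 3.5; cx_5 = 3; cy_5 = 1; cz_5 = 6; d_5 = 1; h_5 = 1.5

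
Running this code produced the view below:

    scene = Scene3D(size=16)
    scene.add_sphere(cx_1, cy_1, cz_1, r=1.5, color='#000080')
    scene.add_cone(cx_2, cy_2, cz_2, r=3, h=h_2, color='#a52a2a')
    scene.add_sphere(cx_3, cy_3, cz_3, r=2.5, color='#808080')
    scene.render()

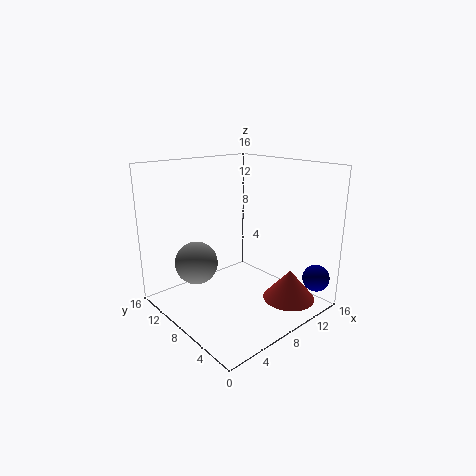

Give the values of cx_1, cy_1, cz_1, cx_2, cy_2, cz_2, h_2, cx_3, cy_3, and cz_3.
cx_1 = 14
cy_1 = 1.5
cz_1 = 3.5
cx_2 = 12.5
cy_2 = 4
cz_2 = 0.5
h_2 = 3.5
cx_3 = 5
cy_3 = 12
cz_3 = 4.5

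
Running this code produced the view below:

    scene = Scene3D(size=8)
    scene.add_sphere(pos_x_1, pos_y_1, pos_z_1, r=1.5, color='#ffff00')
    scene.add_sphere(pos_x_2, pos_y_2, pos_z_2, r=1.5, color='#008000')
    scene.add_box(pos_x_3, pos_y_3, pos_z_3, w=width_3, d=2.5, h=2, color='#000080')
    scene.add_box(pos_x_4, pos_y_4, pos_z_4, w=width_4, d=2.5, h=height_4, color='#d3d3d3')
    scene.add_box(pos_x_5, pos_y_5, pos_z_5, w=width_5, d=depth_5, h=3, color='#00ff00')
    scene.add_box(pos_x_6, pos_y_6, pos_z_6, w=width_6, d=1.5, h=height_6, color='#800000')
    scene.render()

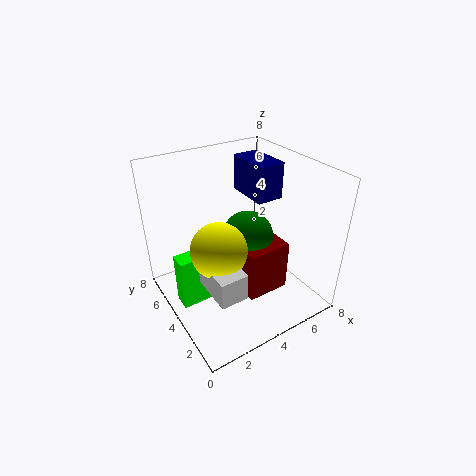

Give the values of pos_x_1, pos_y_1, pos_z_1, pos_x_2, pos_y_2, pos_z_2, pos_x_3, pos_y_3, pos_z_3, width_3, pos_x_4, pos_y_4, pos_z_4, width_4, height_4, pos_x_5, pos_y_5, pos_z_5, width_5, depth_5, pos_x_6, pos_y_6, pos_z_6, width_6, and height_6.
pos_x_1 = 2.5
pos_y_1 = 3.5
pos_z_1 = 4
pos_x_2 = 5
pos_y_2 = 4.5
pos_z_2 = 3.5
pos_x_3 = 5
pos_y_3 = 3.5
pos_z_3 = 6
width_3 = 1.5
pos_x_4 = 1.5
pos_y_4 = 1.5
pos_z_4 = 2
width_4 = 1.5
height_4 = 1.5
pos_x_5 = 0.5
pos_y_5 = 4
pos_z_5 = 0.5
width_5 = 2.5
depth_5 = 1
pos_x_6 = 4
pos_y_6 = 2.5
pos_z_6 = 0.5
width_6 = 2.5
height_6 = 3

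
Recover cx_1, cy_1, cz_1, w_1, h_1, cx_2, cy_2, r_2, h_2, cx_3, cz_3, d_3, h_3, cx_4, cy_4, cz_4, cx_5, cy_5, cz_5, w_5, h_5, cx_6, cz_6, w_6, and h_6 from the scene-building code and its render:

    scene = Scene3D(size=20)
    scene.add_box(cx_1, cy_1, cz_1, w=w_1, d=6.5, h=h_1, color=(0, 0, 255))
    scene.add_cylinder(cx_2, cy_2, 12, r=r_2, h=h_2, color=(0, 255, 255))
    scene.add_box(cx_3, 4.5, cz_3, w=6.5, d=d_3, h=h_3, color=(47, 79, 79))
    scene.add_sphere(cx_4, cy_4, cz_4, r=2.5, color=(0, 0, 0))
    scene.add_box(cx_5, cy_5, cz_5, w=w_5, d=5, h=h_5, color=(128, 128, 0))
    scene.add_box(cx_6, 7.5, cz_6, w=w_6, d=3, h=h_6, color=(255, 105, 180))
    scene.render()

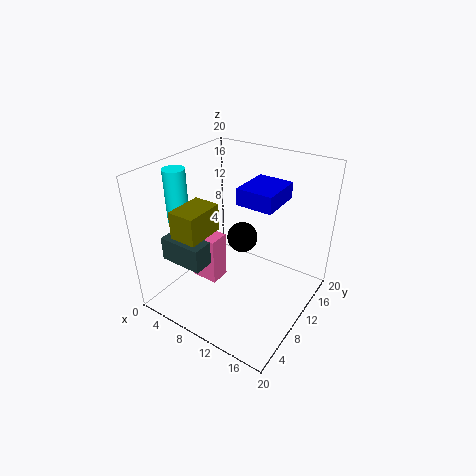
cx_1 = 8
cy_1 = 12.5
cz_1 = 13.5
w_1 = 5.5
h_1 = 2.5
cx_2 = 2.5
cy_2 = 6.5
r_2 = 1.5
h_2 = 7.5
cx_3 = 0.5
cz_3 = 6
d_3 = 3
h_3 = 3.5
cx_4 = 6.5
cy_4 = 16.5
cz_4 = 5.5
cx_5 = 6
cy_5 = 1.5
cz_5 = 13
w_5 = 3.5
h_5 = 3.5
cx_6 = 3.5
cz_6 = 2.5
w_6 = 4
h_6 = 7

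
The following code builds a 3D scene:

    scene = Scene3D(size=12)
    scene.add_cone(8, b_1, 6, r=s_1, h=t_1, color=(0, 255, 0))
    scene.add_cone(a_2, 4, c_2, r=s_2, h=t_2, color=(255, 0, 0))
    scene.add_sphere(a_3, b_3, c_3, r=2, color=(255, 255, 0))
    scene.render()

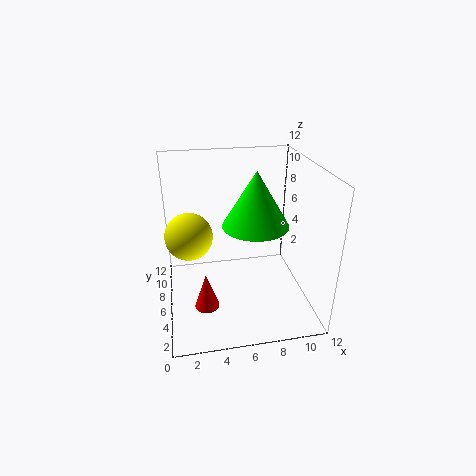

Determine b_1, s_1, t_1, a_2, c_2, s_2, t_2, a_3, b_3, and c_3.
b_1 = 8, s_1 = 3, t_1 = 5, a_2 = 3, c_2 = 1, s_2 = 1, t_2 = 3, a_3 = 2, b_3 = 7, c_3 = 6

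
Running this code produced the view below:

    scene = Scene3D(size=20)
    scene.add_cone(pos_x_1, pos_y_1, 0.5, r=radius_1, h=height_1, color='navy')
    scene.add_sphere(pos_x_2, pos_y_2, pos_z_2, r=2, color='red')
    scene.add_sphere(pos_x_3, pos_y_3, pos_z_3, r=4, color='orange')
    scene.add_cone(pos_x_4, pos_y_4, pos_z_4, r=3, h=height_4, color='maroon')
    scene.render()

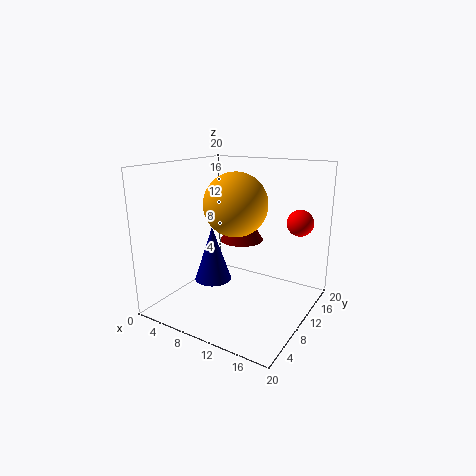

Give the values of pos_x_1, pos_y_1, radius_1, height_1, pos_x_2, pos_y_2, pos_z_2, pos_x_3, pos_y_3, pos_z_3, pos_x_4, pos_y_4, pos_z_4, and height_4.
pos_x_1 = 3; pos_y_1 = 13.5; radius_1 = 3; height_1 = 9; pos_x_2 = 16; pos_y_2 = 18; pos_z_2 = 11; pos_x_3 = 11.5; pos_y_3 = 7; pos_z_3 = 15.5; pos_x_4 = 10; pos_y_4 = 11; pos_z_4 = 9.5; height_4 = 5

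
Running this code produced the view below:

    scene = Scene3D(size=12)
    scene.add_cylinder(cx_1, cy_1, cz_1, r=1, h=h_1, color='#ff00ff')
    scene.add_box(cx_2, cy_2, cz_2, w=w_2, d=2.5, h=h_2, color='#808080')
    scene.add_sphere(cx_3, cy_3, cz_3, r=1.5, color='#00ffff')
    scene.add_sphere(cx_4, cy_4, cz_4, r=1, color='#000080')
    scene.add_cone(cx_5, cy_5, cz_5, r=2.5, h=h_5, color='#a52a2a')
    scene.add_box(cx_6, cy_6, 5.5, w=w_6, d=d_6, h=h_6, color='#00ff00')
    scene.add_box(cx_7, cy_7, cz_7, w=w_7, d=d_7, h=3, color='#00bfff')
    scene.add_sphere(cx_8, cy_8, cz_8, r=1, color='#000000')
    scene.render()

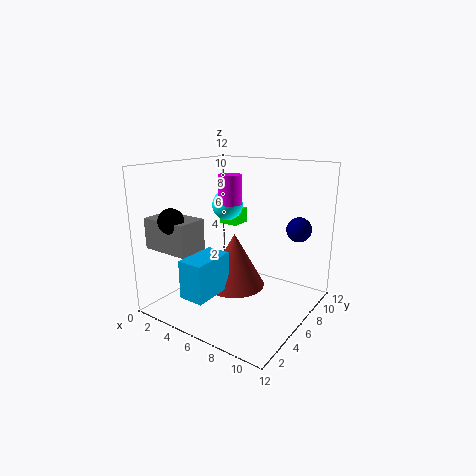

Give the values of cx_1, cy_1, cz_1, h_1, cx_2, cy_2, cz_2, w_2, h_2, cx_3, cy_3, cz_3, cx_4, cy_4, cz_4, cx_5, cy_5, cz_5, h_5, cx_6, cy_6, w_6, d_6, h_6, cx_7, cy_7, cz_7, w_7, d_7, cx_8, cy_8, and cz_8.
cx_1 = 4.5, cy_1 = 7, cz_1 = 8.5, h_1 = 2.5, cx_2 = 0.5, cy_2 = 1, cz_2 = 5.5, w_2 = 4, h_2 = 2.5, cx_3 = 2, cy_3 = 10, cz_3 = 7.5, cx_4 = 10.5, cy_4 = 8, cz_4 = 7, cx_5 = 6, cy_5 = 5.5, cz_5 = 2, h_5 = 4.5, cx_6 = 1, cy_6 = 10, w_6 = 2, d_6 = 2, h_6 = 1.5, cx_7 = 4.5, cy_7 = 0.5, cz_7 = 2.5, w_7 = 2, d_7 = 3.5, cx_8 = 3, cy_8 = 1.5, cz_8 = 8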